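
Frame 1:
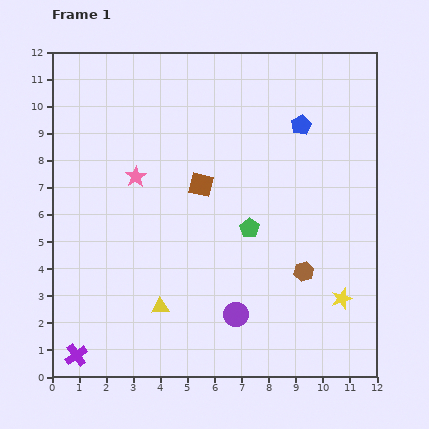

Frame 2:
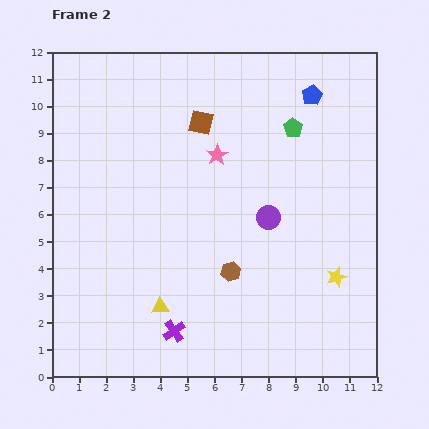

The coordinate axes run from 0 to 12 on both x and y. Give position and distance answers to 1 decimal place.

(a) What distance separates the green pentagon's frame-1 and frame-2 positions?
4.0

The green pentagon moved from (7.3, 5.5) to (8.9, 9.2), a distance of √(1.6² + 3.7²) ≈ 4.0.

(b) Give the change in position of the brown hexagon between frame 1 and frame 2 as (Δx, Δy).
(-2.7, 0.0)

The brown hexagon was at (9.3, 3.9) in frame 1 and (6.6, 3.9) in frame 2.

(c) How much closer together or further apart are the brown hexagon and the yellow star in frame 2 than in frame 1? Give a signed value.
+2.2

Distance in frame 1: 1.7. Distance in frame 2: 3.9.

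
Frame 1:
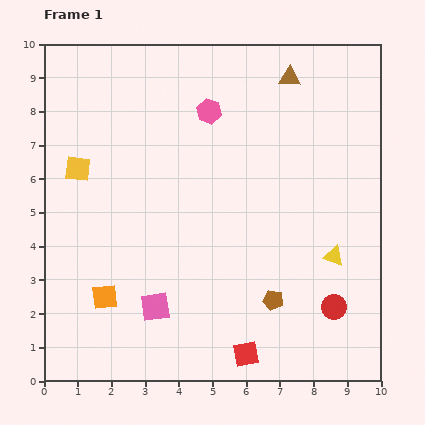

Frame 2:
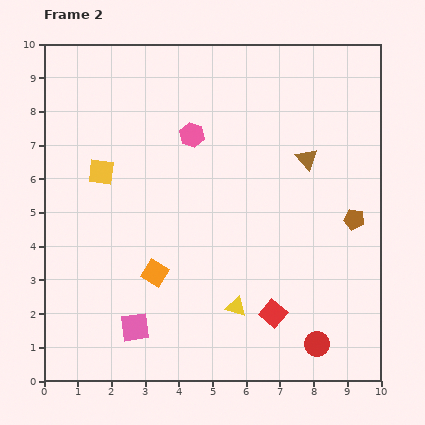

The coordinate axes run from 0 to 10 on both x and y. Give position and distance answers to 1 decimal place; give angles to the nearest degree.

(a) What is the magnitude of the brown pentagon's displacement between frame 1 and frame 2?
3.4

The brown pentagon moved from (6.8, 2.4) to (9.2, 4.8), a distance of √(2.4² + 2.4²) ≈ 3.4.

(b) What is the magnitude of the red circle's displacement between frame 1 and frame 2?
1.2

The red circle moved from (8.6, 2.2) to (8.1, 1.1), a distance of √(0.5² + 1.1²) ≈ 1.2.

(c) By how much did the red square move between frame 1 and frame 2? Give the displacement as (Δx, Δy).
(0.8, 1.2)

The red square was at (6.0, 0.8) in frame 1 and (6.8, 2.0) in frame 2.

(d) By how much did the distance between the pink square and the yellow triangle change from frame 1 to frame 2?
-2.4

Distance in frame 1: 5.5. Distance in frame 2: 3.1.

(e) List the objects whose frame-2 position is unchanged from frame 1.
none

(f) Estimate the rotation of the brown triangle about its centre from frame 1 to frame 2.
46° clockwise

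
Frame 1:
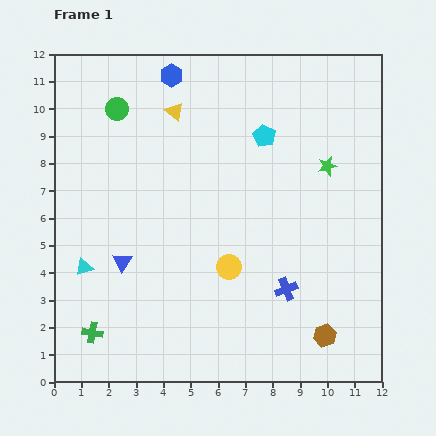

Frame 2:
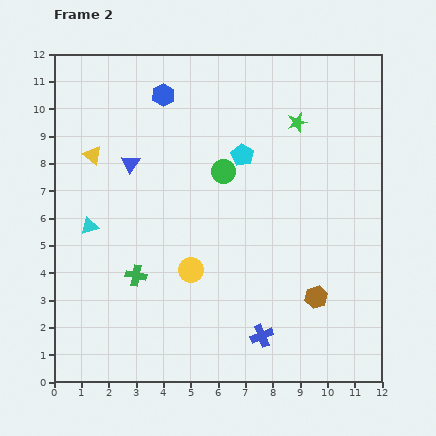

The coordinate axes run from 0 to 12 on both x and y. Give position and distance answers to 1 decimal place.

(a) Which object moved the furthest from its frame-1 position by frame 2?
the green circle

(moved 4.5; next 3.6)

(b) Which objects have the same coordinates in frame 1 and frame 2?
none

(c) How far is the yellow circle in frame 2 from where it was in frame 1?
1.4

The yellow circle moved from (6.4, 4.2) to (5.0, 4.1), a distance of √(1.4² + 0.1²) ≈ 1.4.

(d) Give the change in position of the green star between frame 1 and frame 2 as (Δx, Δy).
(-1.1, 1.6)

The green star was at (10.0, 7.9) in frame 1 and (8.9, 9.5) in frame 2.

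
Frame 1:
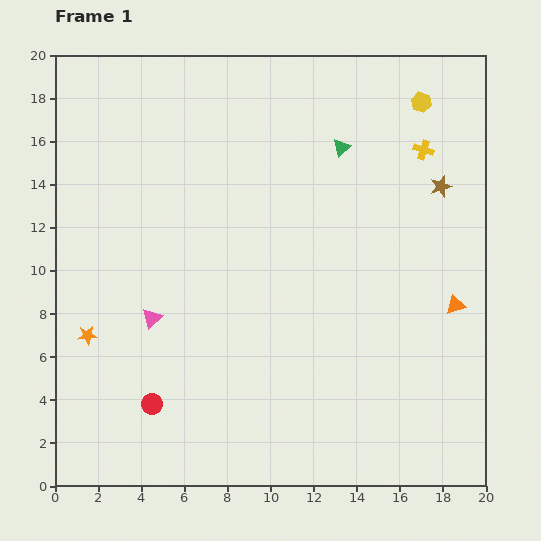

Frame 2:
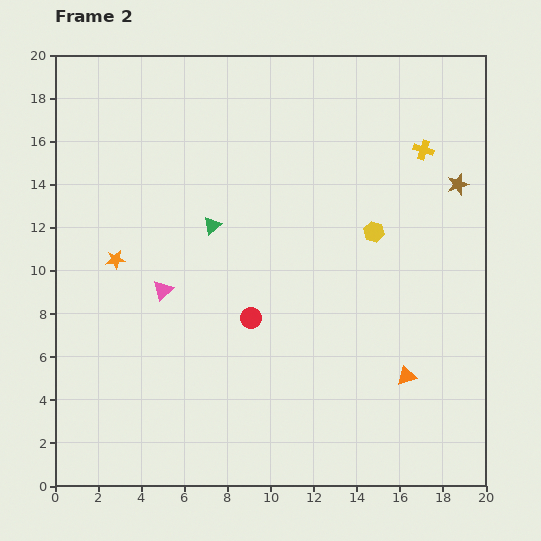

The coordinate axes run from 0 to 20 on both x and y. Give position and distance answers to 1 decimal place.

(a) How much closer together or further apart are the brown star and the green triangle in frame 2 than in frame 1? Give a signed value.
+6.7

Distance in frame 1: 4.9. Distance in frame 2: 11.6.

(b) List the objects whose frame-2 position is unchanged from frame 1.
the yellow cross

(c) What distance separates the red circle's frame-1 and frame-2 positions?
6.1

The red circle moved from (4.5, 3.8) to (9.1, 7.8), a distance of √(4.6² + 4.0²) ≈ 6.1.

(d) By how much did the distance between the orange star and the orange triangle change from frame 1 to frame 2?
-2.7

Distance in frame 1: 17.2. Distance in frame 2: 14.5.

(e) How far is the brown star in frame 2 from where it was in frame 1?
0.8

The brown star moved from (17.9, 13.9) to (18.7, 14.0), a distance of √(0.8² + 0.1²) ≈ 0.8.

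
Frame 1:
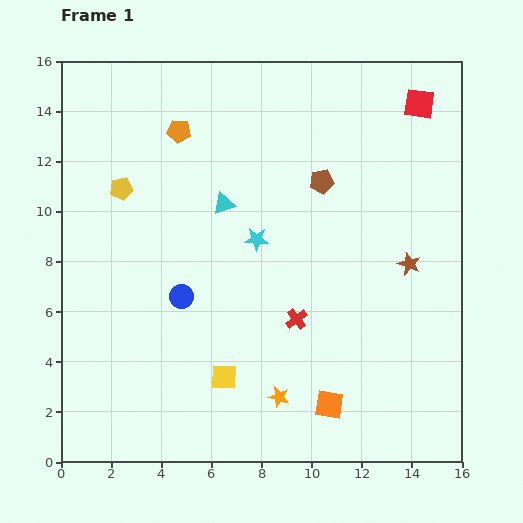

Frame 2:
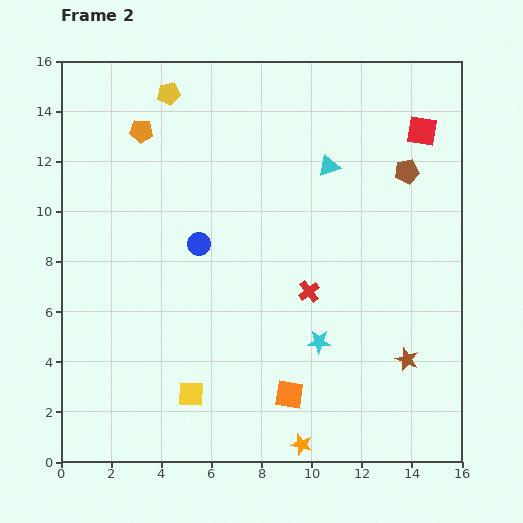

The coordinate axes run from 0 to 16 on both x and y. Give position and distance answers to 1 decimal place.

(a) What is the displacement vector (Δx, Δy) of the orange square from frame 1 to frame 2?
(-1.6, 0.4)

The orange square was at (10.7, 2.3) in frame 1 and (9.1, 2.7) in frame 2.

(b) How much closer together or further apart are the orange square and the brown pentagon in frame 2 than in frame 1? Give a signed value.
+1.2

Distance in frame 1: 8.9. Distance in frame 2: 10.1.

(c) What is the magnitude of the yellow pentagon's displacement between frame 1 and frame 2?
4.2

The yellow pentagon moved from (2.4, 10.9) to (4.3, 14.7), a distance of √(1.9² + 3.8²) ≈ 4.2.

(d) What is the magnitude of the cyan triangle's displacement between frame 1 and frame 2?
4.5

The cyan triangle moved from (6.5, 10.3) to (10.7, 11.8), a distance of √(4.2² + 1.5²) ≈ 4.5.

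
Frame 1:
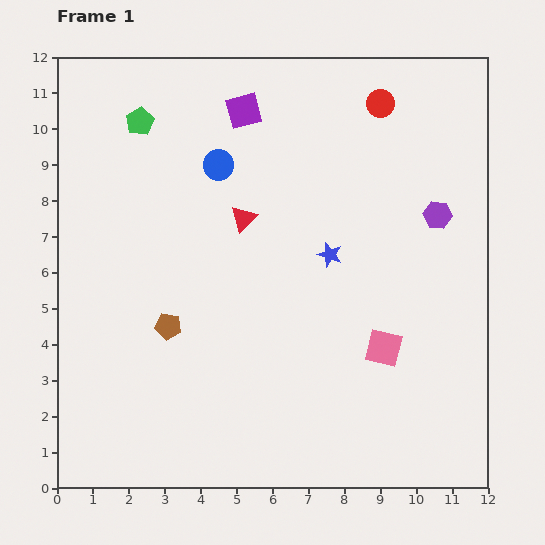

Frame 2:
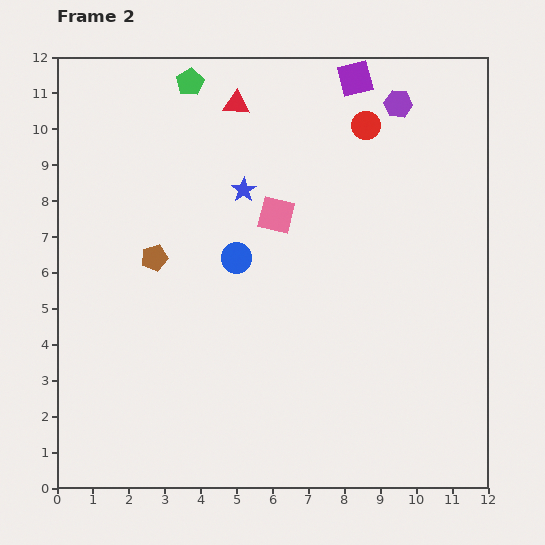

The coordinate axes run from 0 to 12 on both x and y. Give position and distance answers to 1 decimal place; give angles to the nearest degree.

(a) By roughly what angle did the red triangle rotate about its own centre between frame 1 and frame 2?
49° clockwise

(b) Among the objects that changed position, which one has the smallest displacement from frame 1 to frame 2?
the red circle

(moved 0.7)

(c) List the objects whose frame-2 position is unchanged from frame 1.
none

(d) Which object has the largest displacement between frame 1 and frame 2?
the pink square

(moved 4.8; next 3.3)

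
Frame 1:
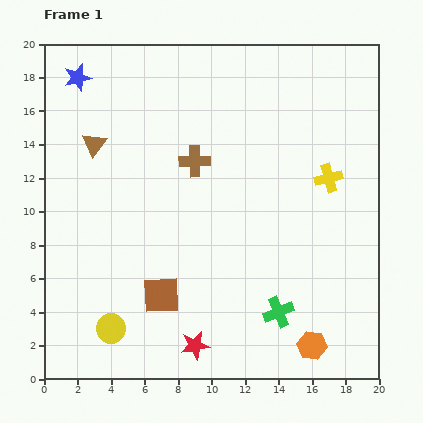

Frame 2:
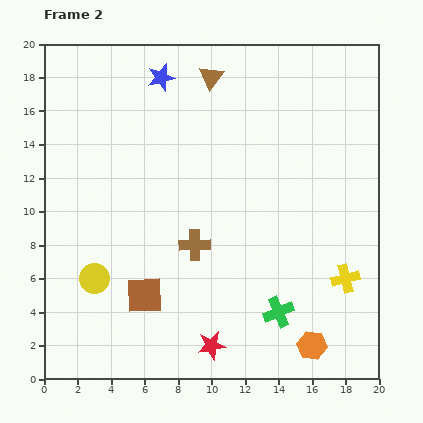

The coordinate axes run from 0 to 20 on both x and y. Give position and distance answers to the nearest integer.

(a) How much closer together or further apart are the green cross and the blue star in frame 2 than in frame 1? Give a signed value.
-2

Distance in frame 1: 18. Distance in frame 2: 16.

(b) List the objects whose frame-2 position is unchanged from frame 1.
the green cross, the orange hexagon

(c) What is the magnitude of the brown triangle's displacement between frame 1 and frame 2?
8

The brown triangle moved from (3, 14) to (10, 18), a distance of √(7² + 4²) ≈ 8.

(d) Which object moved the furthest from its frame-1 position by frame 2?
the brown triangle

(moved 8; next 6)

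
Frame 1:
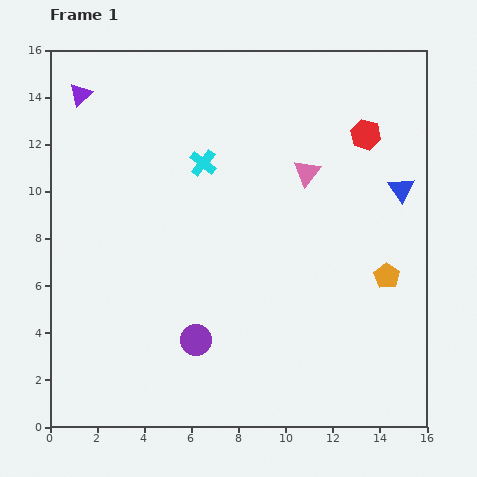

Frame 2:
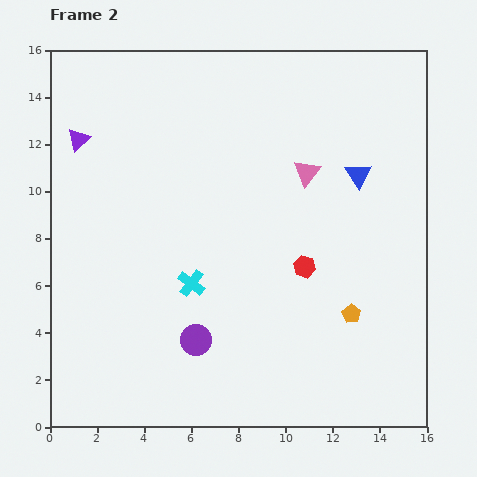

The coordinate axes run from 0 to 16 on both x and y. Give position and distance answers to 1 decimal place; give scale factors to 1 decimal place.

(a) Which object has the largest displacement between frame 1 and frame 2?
the red hexagon

(moved 6.2; next 5.1)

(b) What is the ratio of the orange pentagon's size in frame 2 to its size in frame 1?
0.7×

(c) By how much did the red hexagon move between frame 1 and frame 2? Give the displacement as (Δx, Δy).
(-2.6, -5.6)

The red hexagon was at (13.4, 12.4) in frame 1 and (10.8, 6.8) in frame 2.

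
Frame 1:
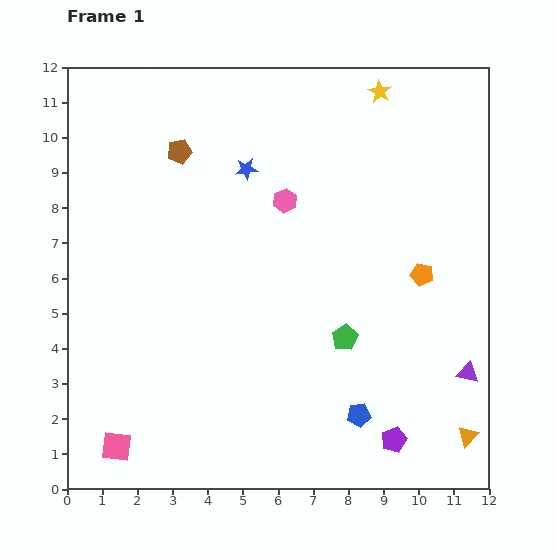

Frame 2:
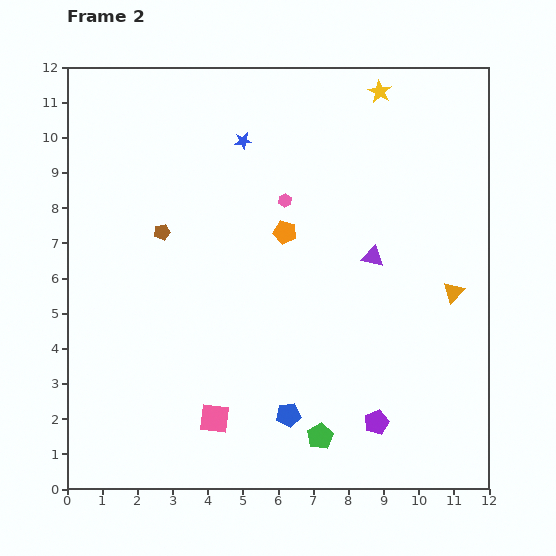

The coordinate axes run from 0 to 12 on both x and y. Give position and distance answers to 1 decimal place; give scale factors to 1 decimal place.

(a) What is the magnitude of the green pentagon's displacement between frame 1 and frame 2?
2.9

The green pentagon moved from (7.9, 4.3) to (7.2, 1.5), a distance of √(0.7² + 2.8²) ≈ 2.9.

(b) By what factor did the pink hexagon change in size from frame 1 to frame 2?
0.6×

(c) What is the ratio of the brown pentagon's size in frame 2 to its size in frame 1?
0.7×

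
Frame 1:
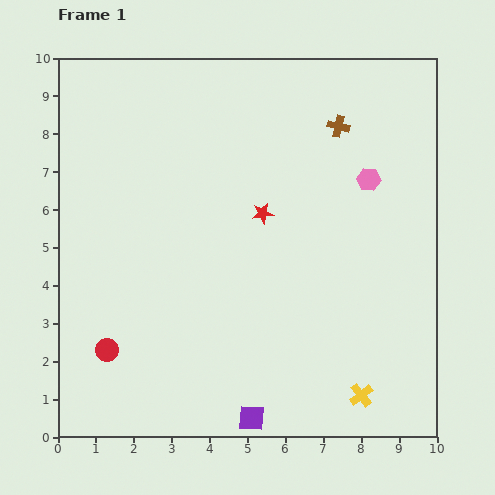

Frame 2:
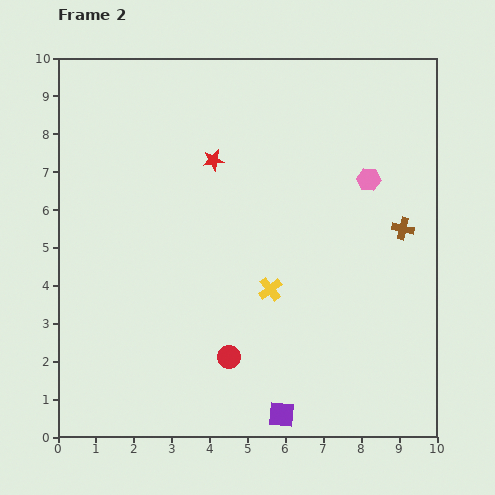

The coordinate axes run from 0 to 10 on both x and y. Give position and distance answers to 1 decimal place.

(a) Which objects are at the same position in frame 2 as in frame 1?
the pink hexagon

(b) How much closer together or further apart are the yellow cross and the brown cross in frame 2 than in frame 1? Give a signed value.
-3.3

Distance in frame 1: 7.1. Distance in frame 2: 3.8.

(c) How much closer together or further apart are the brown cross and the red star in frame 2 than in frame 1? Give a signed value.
+2.3

Distance in frame 1: 3.0. Distance in frame 2: 5.3.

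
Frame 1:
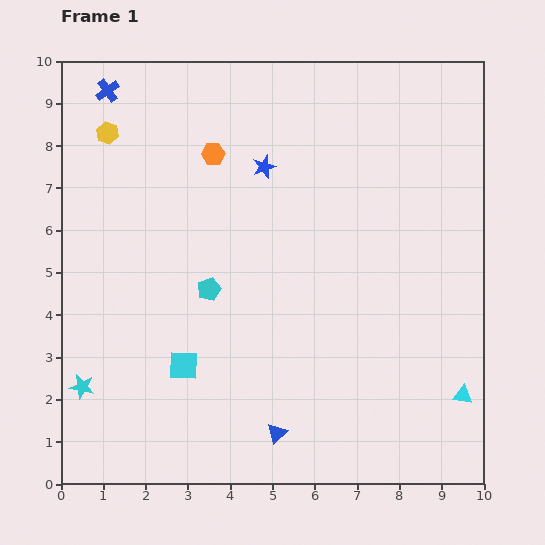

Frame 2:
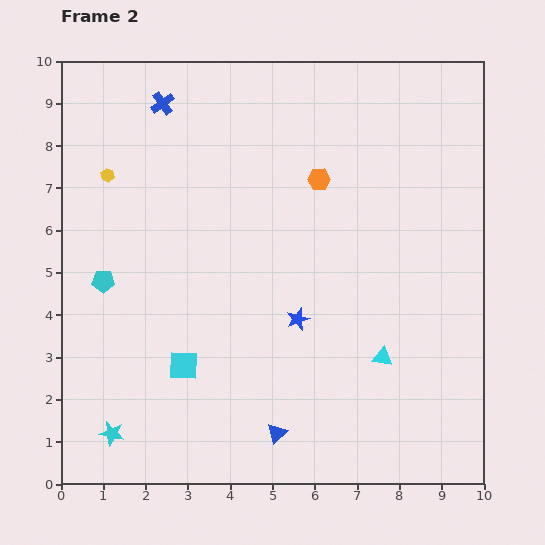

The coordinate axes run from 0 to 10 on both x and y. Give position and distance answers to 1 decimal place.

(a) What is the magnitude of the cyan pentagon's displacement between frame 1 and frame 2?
2.5

The cyan pentagon moved from (3.5, 4.6) to (1.0, 4.8), a distance of √(2.5² + 0.2²) ≈ 2.5.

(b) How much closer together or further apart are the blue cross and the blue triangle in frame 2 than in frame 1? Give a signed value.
-0.7

Distance in frame 1: 9.0. Distance in frame 2: 8.3.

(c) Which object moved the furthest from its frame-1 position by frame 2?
the blue star

(moved 3.7; next 2.6)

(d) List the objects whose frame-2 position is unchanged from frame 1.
the cyan square, the blue triangle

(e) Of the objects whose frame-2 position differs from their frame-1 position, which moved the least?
the yellow hexagon

(moved 1.0)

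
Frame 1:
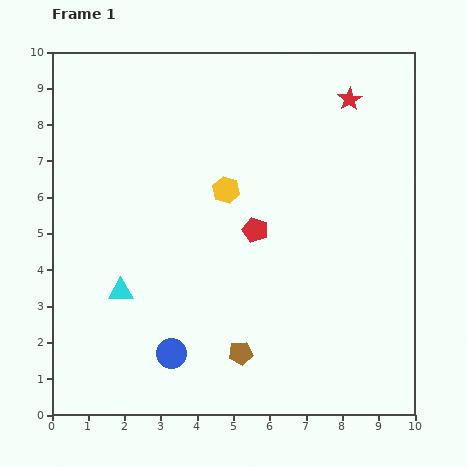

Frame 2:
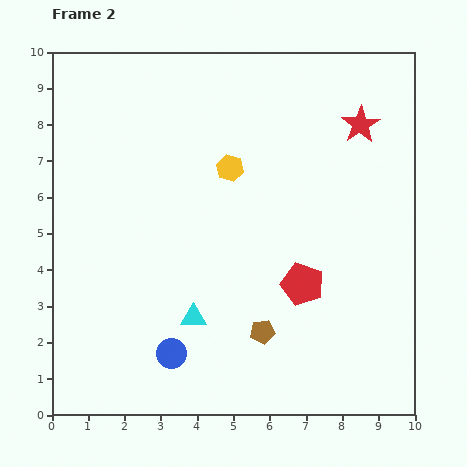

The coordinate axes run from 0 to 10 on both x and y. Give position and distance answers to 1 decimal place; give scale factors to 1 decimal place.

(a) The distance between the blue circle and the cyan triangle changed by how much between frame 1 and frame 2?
-1.0

Distance in frame 1: 2.2. Distance in frame 2: 1.2.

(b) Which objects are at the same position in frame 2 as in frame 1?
the blue circle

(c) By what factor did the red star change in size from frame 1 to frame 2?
1.6×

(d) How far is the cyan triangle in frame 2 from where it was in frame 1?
2.1

The cyan triangle moved from (1.9, 3.4) to (3.9, 2.7), a distance of √(2.0² + 0.7²) ≈ 2.1.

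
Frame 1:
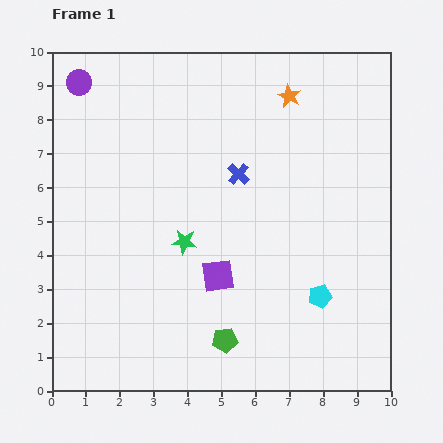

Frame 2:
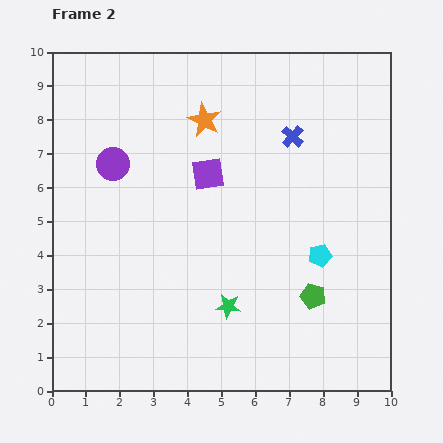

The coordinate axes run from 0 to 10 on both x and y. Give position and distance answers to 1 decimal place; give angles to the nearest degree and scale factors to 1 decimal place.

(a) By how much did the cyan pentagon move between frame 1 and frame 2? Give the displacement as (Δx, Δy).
(0.0, 1.2)

The cyan pentagon was at (7.9, 2.8) in frame 1 and (7.9, 4.0) in frame 2.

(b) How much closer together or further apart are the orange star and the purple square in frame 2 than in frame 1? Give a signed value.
-4.1

Distance in frame 1: 5.7. Distance in frame 2: 1.6.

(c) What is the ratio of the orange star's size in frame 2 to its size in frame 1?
1.5×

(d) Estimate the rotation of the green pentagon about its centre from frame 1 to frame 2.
22° clockwise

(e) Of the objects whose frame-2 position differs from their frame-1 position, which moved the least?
the cyan pentagon

(moved 1.2)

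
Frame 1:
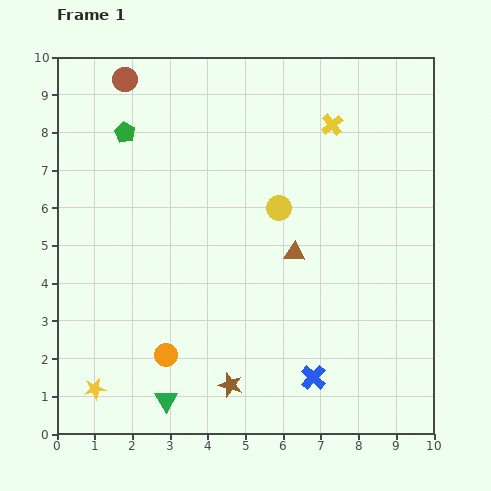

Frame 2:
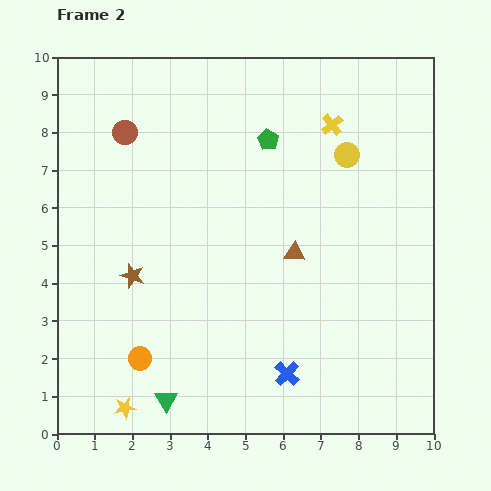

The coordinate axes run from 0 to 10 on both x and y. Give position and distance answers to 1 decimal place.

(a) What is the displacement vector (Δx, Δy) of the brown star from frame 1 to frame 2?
(-2.6, 2.9)

The brown star was at (4.6, 1.3) in frame 1 and (2.0, 4.2) in frame 2.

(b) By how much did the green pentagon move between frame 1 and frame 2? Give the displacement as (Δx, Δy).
(3.8, -0.2)

The green pentagon was at (1.8, 8.0) in frame 1 and (5.6, 7.8) in frame 2.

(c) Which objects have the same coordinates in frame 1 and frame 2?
the brown triangle, the yellow cross, the green triangle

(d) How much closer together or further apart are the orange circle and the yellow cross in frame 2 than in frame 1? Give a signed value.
+0.5

Distance in frame 1: 7.5. Distance in frame 2: 8.0.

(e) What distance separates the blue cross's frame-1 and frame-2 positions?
0.7

The blue cross moved from (6.8, 1.5) to (6.1, 1.6), a distance of √(0.7² + 0.1²) ≈ 0.7.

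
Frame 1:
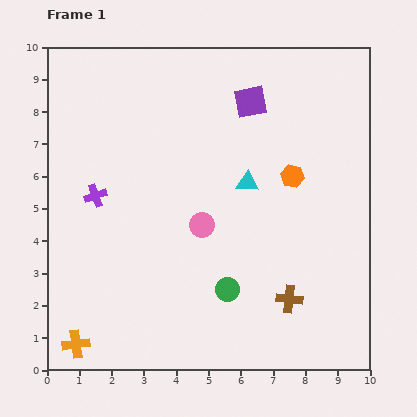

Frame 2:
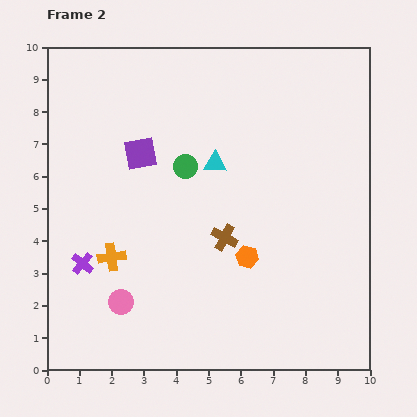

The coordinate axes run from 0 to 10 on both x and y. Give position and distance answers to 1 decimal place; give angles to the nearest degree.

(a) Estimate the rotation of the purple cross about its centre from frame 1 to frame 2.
31° counter-clockwise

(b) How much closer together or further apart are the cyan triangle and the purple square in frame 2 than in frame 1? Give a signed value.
-0.2

Distance in frame 1: 2.5. Distance in frame 2: 2.3.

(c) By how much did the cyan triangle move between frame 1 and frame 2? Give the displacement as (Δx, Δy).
(-1.0, 0.6)

The cyan triangle was at (6.2, 5.8) in frame 1 and (5.2, 6.4) in frame 2.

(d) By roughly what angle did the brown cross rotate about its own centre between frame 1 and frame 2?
22° clockwise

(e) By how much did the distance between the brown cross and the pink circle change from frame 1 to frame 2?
+0.3

Distance in frame 1: 3.5. Distance in frame 2: 3.8.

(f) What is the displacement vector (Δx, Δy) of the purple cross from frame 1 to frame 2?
(-0.4, -2.1)

The purple cross was at (1.5, 5.4) in frame 1 and (1.1, 3.3) in frame 2.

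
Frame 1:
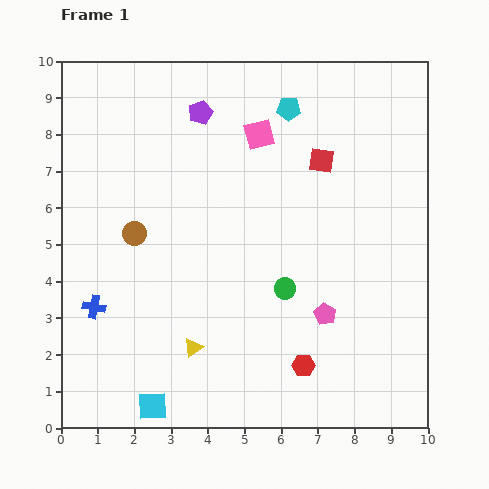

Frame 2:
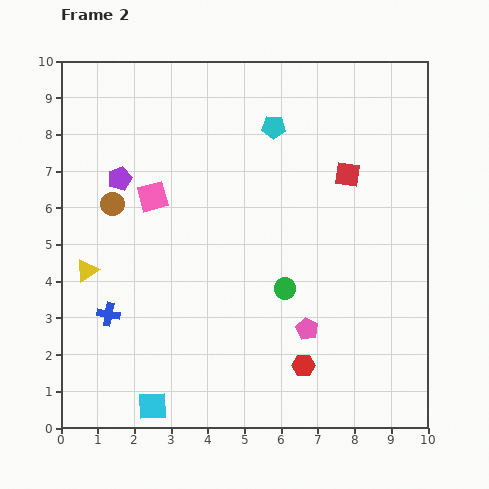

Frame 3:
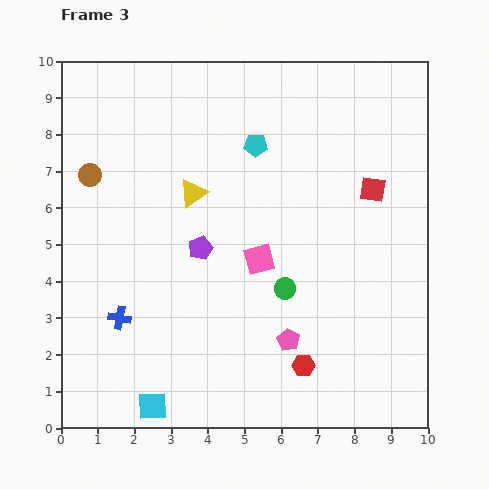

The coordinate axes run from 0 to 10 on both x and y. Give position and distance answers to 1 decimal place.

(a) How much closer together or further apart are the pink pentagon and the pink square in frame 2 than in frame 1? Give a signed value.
+0.3

Distance in frame 1: 5.2. Distance in frame 2: 5.5.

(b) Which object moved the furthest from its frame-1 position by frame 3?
the yellow triangle

(moved 4.2; next 3.7)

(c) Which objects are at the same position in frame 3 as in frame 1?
the green circle, the cyan square, the red hexagon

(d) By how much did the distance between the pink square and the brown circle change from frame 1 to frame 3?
+0.8

Distance in frame 1: 4.3. Distance in frame 3: 5.1.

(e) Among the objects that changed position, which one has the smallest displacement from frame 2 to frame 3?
the blue cross

(moved 0.3)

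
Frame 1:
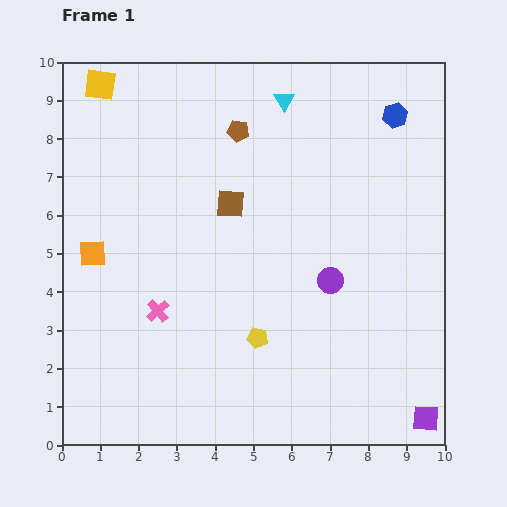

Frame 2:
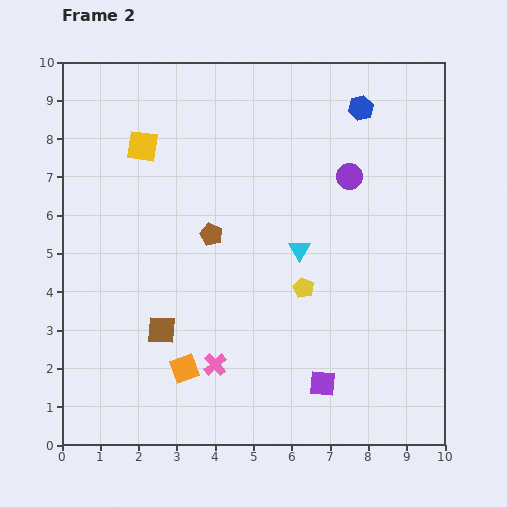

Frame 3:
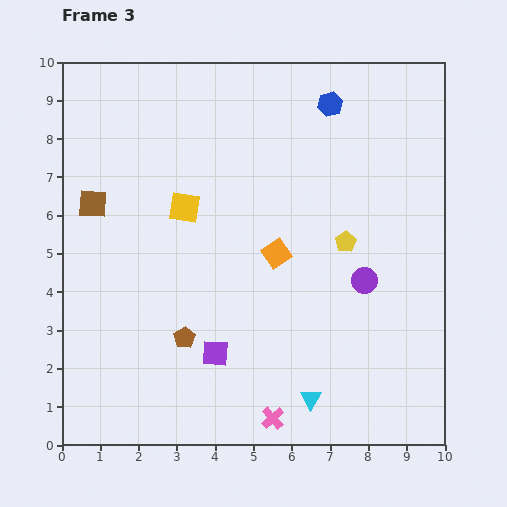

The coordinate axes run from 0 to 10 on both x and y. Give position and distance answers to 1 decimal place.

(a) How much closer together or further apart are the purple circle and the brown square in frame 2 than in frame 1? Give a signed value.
+3.0

Distance in frame 1: 3.3. Distance in frame 2: 6.3.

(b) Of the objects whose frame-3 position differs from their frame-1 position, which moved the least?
the purple circle

(moved 0.9)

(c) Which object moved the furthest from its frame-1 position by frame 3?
the cyan triangle

(moved 7.8; next 5.8)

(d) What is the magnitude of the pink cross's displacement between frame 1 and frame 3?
4.1

The pink cross moved from (2.5, 3.5) to (5.5, 0.7), a distance of √(3.0² + 2.8²) ≈ 4.1.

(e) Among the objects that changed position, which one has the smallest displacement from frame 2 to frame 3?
the blue hexagon

(moved 0.8)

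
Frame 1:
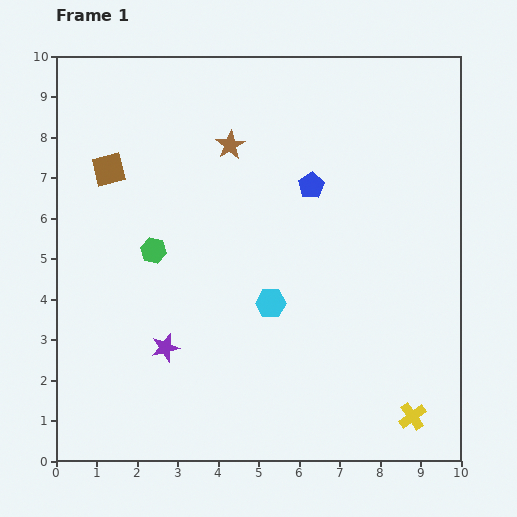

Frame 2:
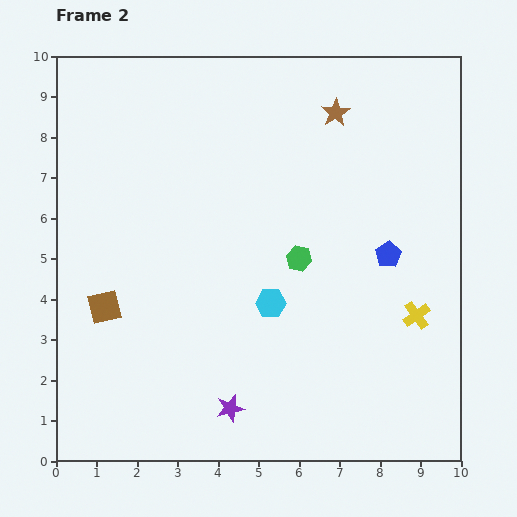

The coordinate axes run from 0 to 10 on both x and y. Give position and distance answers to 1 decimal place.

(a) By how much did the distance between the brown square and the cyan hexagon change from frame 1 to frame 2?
-1.1

Distance in frame 1: 5.2. Distance in frame 2: 4.1.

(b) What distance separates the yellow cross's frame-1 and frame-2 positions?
2.5

The yellow cross moved from (8.8, 1.1) to (8.9, 3.6), a distance of √(0.1² + 2.5²) ≈ 2.5.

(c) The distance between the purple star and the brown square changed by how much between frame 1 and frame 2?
-0.6

Distance in frame 1: 4.6. Distance in frame 2: 4.0.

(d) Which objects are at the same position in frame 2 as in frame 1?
the cyan hexagon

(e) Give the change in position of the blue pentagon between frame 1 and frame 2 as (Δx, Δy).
(1.9, -1.7)

The blue pentagon was at (6.3, 6.8) in frame 1 and (8.2, 5.1) in frame 2.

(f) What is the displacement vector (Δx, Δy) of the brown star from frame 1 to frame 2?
(2.6, 0.8)

The brown star was at (4.3, 7.8) in frame 1 and (6.9, 8.6) in frame 2.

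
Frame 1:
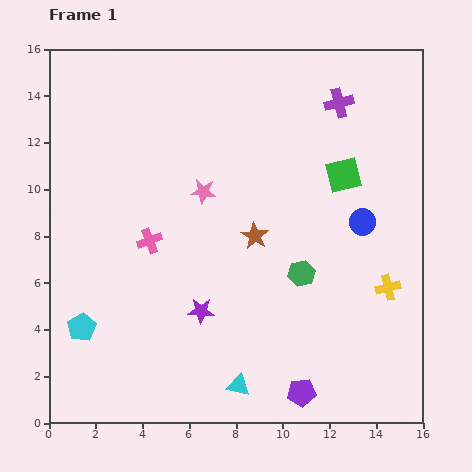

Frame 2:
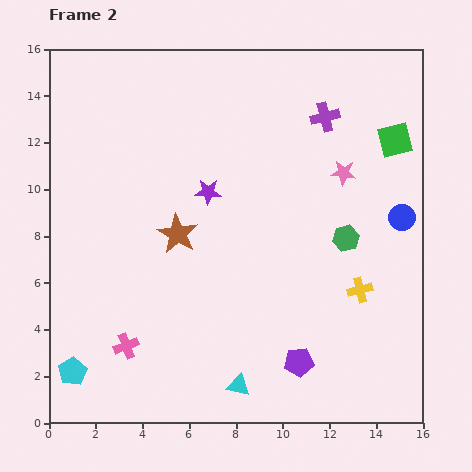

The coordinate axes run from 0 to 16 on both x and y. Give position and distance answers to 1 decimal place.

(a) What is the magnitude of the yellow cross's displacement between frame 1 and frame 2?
1.2

The yellow cross moved from (14.5, 5.8) to (13.3, 5.7), a distance of √(1.2² + 0.1²) ≈ 1.2.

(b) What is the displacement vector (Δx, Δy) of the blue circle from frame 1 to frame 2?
(1.7, 0.2)

The blue circle was at (13.4, 8.6) in frame 1 and (15.1, 8.8) in frame 2.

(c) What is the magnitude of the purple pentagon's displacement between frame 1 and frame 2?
1.3

The purple pentagon moved from (10.8, 1.3) to (10.7, 2.6), a distance of √(0.1² + 1.3²) ≈ 1.3.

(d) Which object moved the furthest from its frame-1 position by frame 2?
the pink star

(moved 6.1; next 5.1)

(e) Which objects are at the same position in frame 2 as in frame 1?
the cyan triangle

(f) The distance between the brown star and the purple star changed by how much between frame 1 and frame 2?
-1.7

Distance in frame 1: 3.9. Distance in frame 2: 2.2.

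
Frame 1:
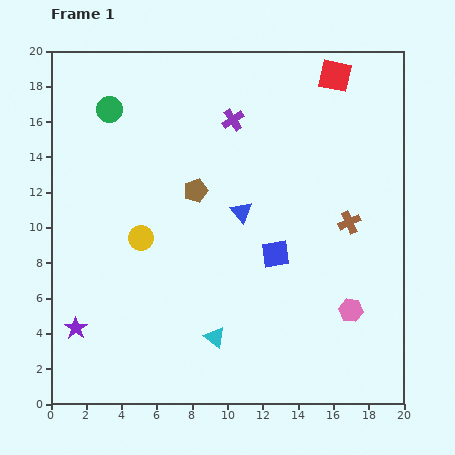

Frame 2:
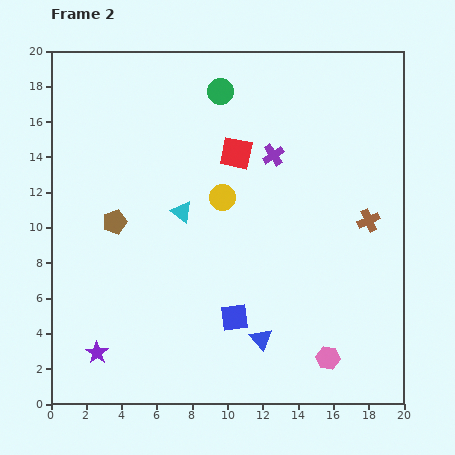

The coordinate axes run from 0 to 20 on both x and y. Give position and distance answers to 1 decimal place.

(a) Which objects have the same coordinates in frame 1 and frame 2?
none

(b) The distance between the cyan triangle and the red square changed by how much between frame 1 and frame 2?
-11.8

Distance in frame 1: 16.3. Distance in frame 2: 4.5.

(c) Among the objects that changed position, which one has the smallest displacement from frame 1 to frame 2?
the brown cross

(moved 1.1)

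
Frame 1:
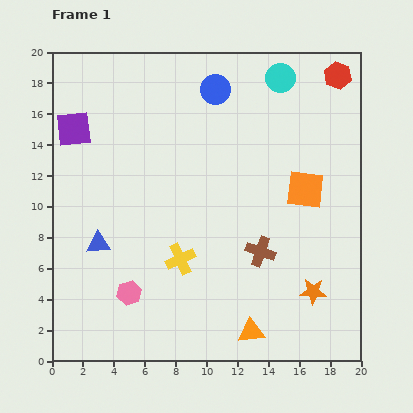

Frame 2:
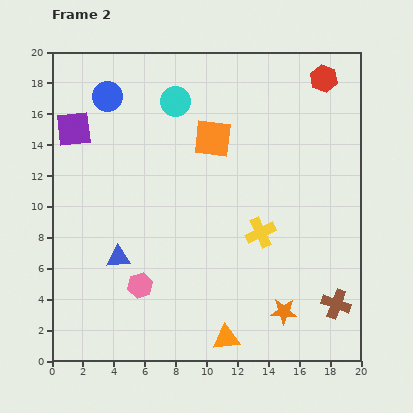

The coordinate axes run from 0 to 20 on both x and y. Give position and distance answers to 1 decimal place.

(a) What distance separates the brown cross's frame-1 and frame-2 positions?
6.0

The brown cross moved from (13.5, 7.1) to (18.4, 3.7), a distance of √(4.9² + 3.4²) ≈ 6.0.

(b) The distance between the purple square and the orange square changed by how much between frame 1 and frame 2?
-6.5

Distance in frame 1: 15.5. Distance in frame 2: 9.0.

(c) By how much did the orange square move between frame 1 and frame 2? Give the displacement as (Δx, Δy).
(-6.0, 3.3)

The orange square was at (16.4, 11.1) in frame 1 and (10.4, 14.4) in frame 2.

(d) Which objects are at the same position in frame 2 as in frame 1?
the purple square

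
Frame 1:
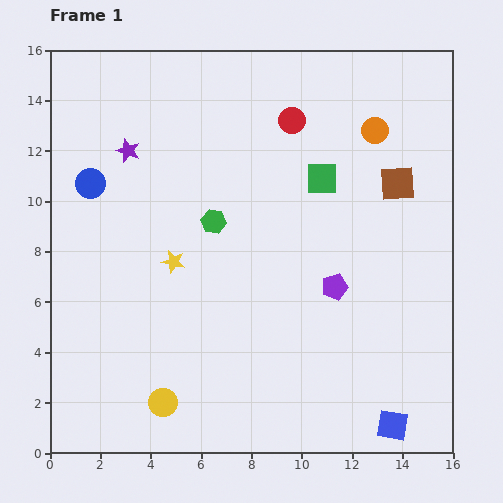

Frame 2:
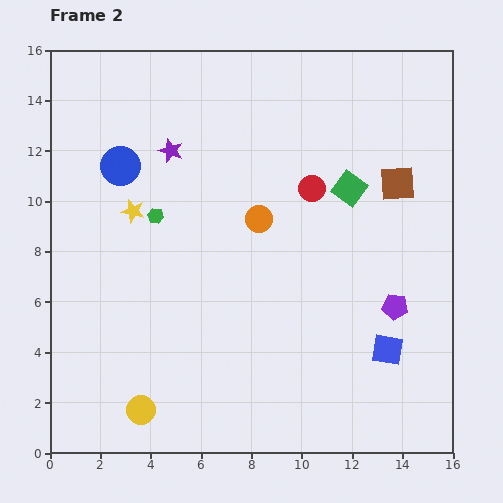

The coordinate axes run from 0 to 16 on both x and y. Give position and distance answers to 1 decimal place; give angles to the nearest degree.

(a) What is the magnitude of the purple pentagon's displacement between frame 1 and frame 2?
2.5

The purple pentagon moved from (11.3, 6.6) to (13.7, 5.8), a distance of √(2.4² + 0.8²) ≈ 2.5.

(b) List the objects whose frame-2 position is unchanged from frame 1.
the brown square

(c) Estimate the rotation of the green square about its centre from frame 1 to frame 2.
35° clockwise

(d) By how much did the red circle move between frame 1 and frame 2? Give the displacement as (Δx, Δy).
(0.8, -2.7)

The red circle was at (9.6, 13.2) in frame 1 and (10.4, 10.5) in frame 2.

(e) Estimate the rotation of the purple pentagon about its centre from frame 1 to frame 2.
24° clockwise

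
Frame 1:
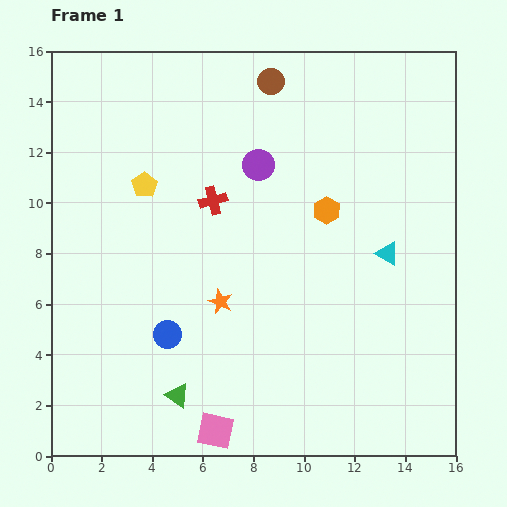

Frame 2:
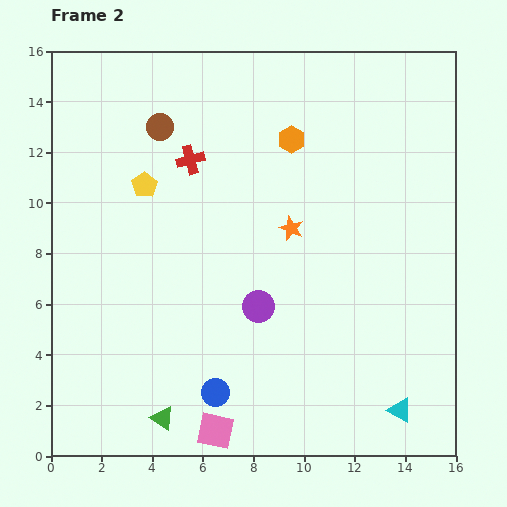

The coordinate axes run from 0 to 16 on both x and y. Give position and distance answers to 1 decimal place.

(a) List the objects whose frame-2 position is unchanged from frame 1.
the pink square, the yellow pentagon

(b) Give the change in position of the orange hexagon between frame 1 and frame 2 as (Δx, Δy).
(-1.4, 2.8)

The orange hexagon was at (10.9, 9.7) in frame 1 and (9.5, 12.5) in frame 2.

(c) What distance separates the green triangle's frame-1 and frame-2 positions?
1.1

The green triangle moved from (5.0, 2.4) to (4.4, 1.5), a distance of √(0.6² + 0.9²) ≈ 1.1.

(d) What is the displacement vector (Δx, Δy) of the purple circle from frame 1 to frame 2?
(0.0, -5.6)

The purple circle was at (8.2, 11.5) in frame 1 and (8.2, 5.9) in frame 2.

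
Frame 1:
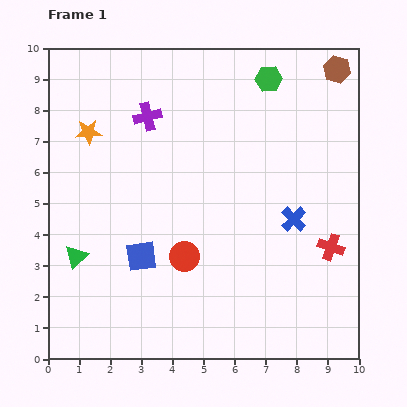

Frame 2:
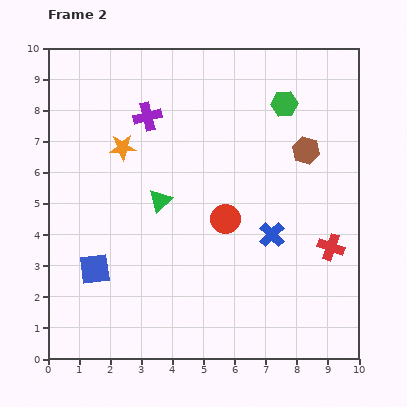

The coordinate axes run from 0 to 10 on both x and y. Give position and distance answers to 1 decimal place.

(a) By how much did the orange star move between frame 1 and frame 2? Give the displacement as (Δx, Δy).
(1.1, -0.5)

The orange star was at (1.3, 7.3) in frame 1 and (2.4, 6.8) in frame 2.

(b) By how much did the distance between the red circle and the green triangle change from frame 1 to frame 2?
-1.3

Distance in frame 1: 3.5. Distance in frame 2: 2.2.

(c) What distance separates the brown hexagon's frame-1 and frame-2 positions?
2.8

The brown hexagon moved from (9.3, 9.3) to (8.3, 6.7), a distance of √(1.0² + 2.6²) ≈ 2.8.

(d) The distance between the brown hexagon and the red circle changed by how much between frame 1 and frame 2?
-4.3

Distance in frame 1: 7.7. Distance in frame 2: 3.4.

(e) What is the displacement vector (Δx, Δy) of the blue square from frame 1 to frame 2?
(-1.5, -0.4)

The blue square was at (3.0, 3.3) in frame 1 and (1.5, 2.9) in frame 2.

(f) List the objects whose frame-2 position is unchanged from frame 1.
the purple cross, the red cross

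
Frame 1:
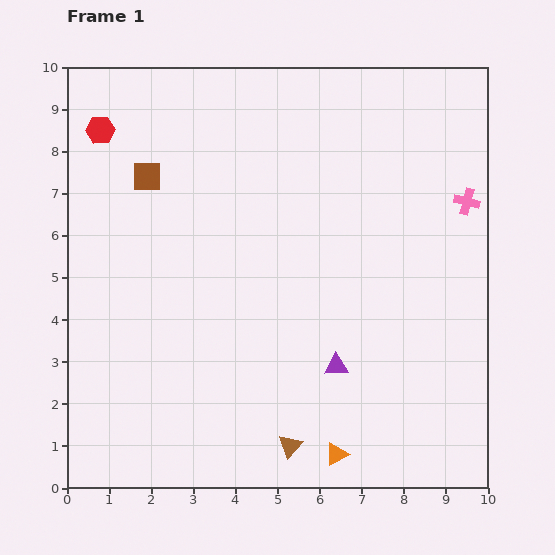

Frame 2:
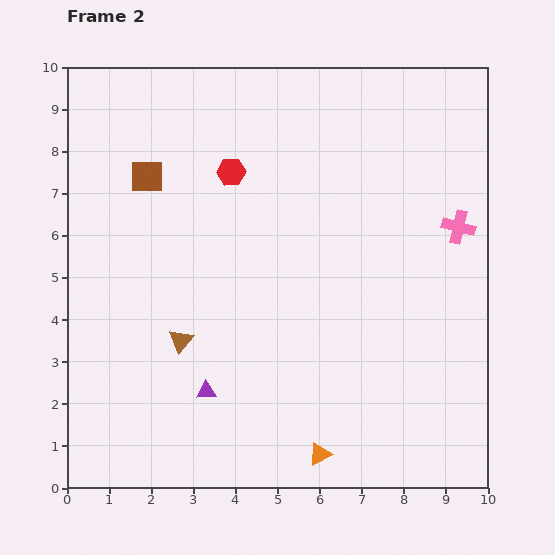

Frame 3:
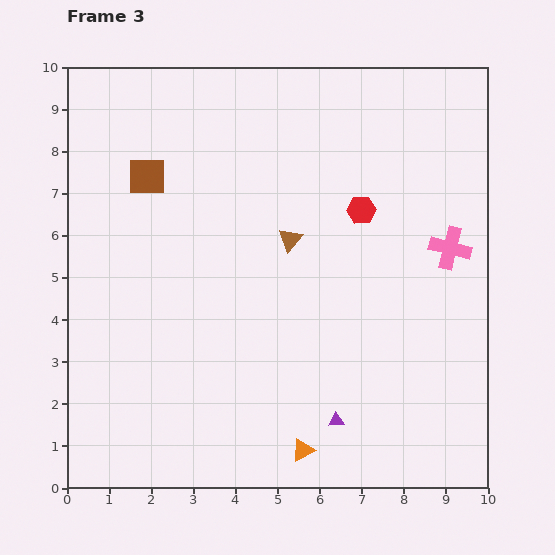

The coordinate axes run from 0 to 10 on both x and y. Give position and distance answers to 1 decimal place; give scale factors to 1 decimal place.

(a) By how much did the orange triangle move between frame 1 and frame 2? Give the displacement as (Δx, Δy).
(-0.4, 0.0)

The orange triangle was at (6.4, 0.8) in frame 1 and (6.0, 0.8) in frame 2.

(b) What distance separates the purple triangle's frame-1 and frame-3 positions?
1.3

The purple triangle moved from (6.4, 2.9) to (6.4, 1.6), a distance of √(0.0² + 1.3²) ≈ 1.3.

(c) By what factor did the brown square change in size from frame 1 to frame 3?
1.3×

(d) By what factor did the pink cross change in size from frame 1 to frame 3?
1.6×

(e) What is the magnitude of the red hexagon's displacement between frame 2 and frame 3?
3.2

The red hexagon moved from (3.9, 7.5) to (7.0, 6.6), a distance of √(3.1² + 0.9²) ≈ 3.2.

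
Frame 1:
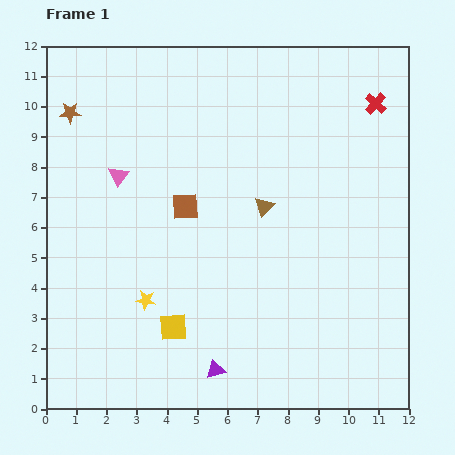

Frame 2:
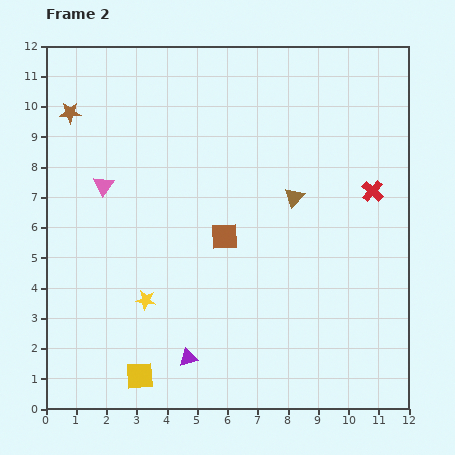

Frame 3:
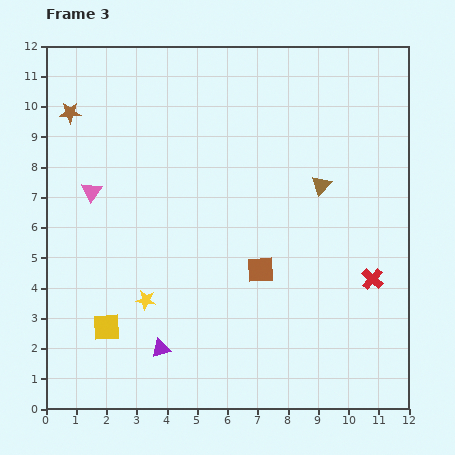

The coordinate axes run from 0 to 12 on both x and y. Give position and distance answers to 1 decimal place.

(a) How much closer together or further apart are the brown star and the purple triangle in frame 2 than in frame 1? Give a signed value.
-0.8

Distance in frame 1: 9.8. Distance in frame 2: 9.0.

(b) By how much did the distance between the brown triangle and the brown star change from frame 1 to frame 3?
+1.5

Distance in frame 1: 7.1. Distance in frame 3: 8.6.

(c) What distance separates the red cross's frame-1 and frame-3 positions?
5.8

The red cross moved from (10.9, 10.1) to (10.8, 4.3), a distance of √(0.1² + 5.8²) ≈ 5.8.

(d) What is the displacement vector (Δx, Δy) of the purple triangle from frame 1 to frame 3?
(-1.8, 0.7)

The purple triangle was at (5.6, 1.3) in frame 1 and (3.8, 2.0) in frame 3.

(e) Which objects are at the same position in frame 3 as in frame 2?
the yellow star, the brown star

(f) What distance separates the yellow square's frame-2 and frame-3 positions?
1.9

The yellow square moved from (3.1, 1.1) to (2.0, 2.7), a distance of √(1.1² + 1.6²) ≈ 1.9.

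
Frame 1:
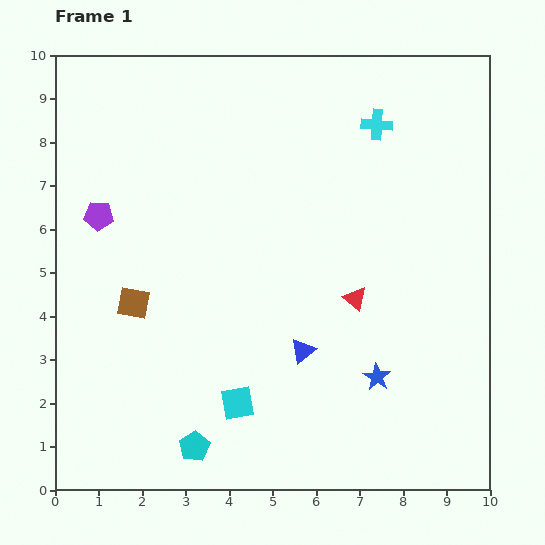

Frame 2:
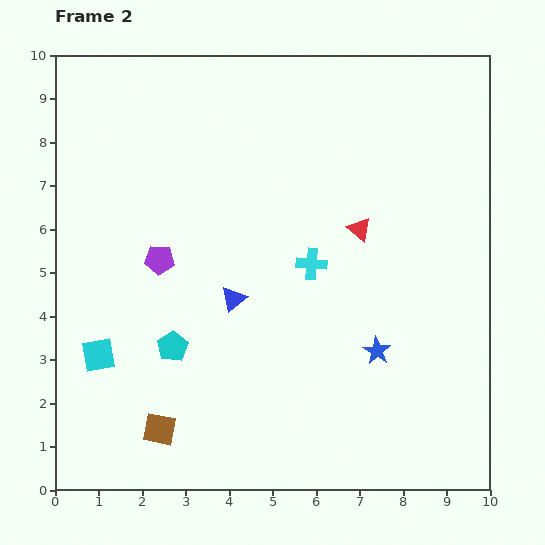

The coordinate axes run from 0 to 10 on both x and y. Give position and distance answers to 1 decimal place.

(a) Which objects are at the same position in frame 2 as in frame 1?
none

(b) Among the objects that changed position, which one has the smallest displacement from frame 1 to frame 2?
the blue star

(moved 0.6)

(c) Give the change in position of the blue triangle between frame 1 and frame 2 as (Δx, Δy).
(-1.6, 1.2)

The blue triangle was at (5.7, 3.2) in frame 1 and (4.1, 4.4) in frame 2.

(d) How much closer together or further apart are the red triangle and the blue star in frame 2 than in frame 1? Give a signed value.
+0.9

Distance in frame 1: 1.9. Distance in frame 2: 2.8.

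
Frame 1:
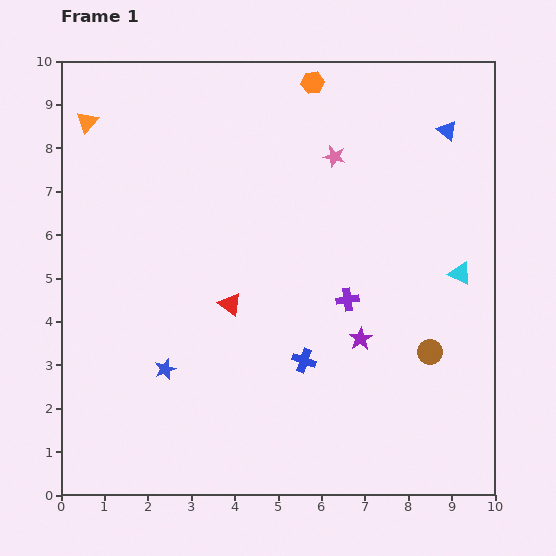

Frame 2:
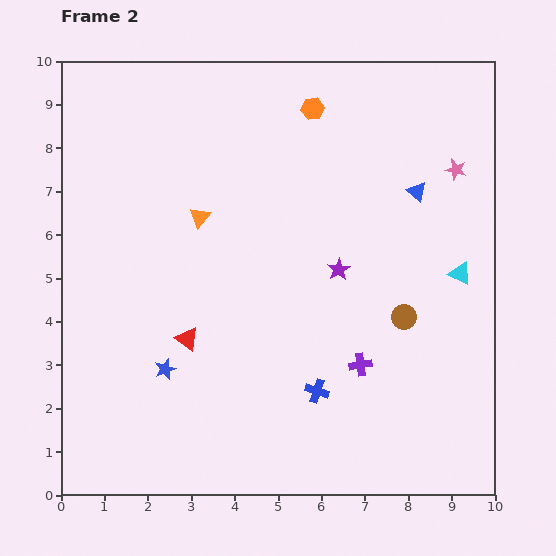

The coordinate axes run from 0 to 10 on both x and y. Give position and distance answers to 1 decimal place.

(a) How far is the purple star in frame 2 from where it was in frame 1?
1.7

The purple star moved from (6.9, 3.6) to (6.4, 5.2), a distance of √(0.5² + 1.6²) ≈ 1.7.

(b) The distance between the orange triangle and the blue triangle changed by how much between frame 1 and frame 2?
-3.3

Distance in frame 1: 8.3. Distance in frame 2: 5.0.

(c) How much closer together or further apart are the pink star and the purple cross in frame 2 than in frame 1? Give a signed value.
+1.7

Distance in frame 1: 3.3. Distance in frame 2: 5.0.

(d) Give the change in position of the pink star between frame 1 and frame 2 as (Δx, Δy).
(2.8, -0.3)

The pink star was at (6.3, 7.8) in frame 1 and (9.1, 7.5) in frame 2.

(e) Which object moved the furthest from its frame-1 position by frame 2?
the orange triangle

(moved 3.4; next 2.8)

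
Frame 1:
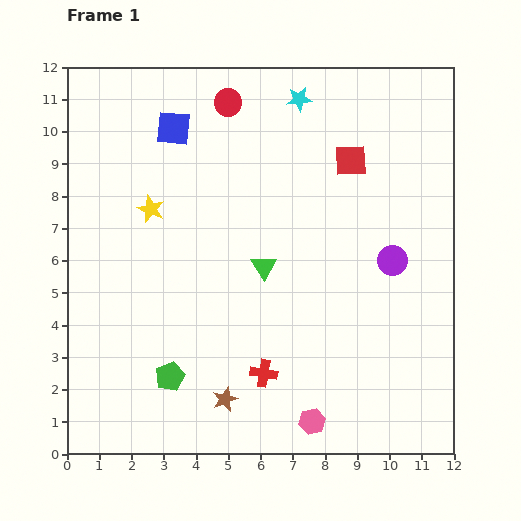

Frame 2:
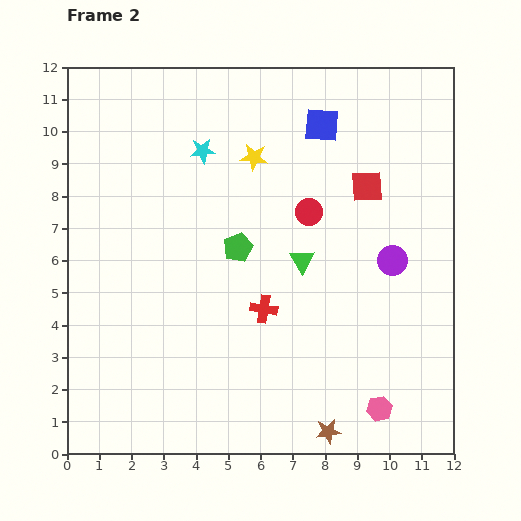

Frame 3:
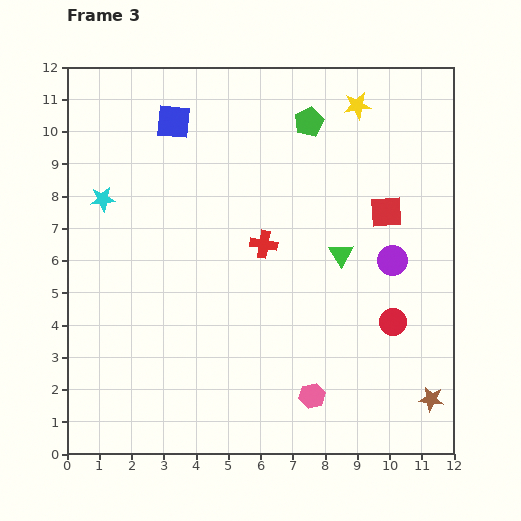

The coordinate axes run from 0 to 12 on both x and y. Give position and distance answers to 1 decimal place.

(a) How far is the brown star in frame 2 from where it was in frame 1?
3.4

The brown star moved from (4.9, 1.7) to (8.1, 0.7), a distance of √(3.2² + 1.0²) ≈ 3.4.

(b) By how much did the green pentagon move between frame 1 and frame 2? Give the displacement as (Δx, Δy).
(2.1, 4.0)

The green pentagon was at (3.2, 2.4) in frame 1 and (5.3, 6.4) in frame 2.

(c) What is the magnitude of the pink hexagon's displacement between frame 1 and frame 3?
0.8

The pink hexagon moved from (7.6, 1.0) to (7.6, 1.8), a distance of √(0.0² + 0.8²) ≈ 0.8.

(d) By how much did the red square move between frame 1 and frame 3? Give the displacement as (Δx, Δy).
(1.1, -1.6)

The red square was at (8.8, 9.1) in frame 1 and (9.9, 7.5) in frame 3.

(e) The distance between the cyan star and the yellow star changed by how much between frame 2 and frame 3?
+6.8

Distance in frame 2: 1.6. Distance in frame 3: 8.4.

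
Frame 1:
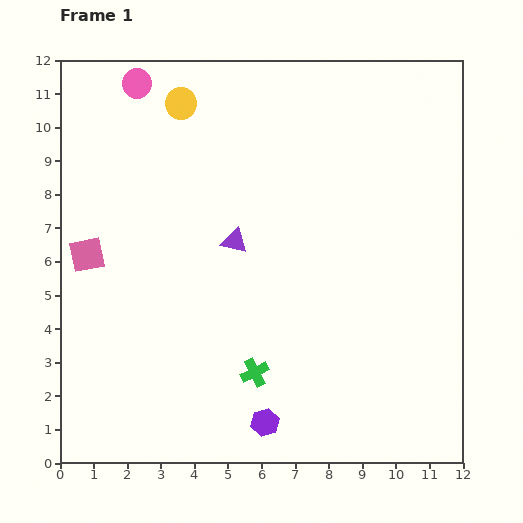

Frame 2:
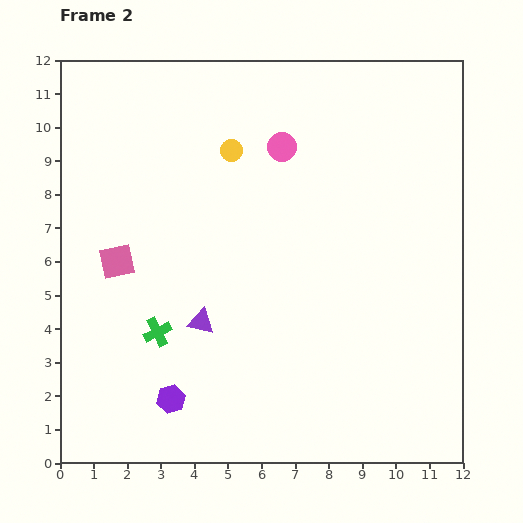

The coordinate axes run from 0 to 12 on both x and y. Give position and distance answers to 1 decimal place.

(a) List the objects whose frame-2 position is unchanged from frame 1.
none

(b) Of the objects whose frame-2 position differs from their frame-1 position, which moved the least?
the pink square

(moved 0.9)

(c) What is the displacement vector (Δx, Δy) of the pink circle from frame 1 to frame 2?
(4.3, -1.9)

The pink circle was at (2.3, 11.3) in frame 1 and (6.6, 9.4) in frame 2.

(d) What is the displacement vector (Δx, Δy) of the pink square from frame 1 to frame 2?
(0.9, -0.2)

The pink square was at (0.8, 6.2) in frame 1 and (1.7, 6.0) in frame 2.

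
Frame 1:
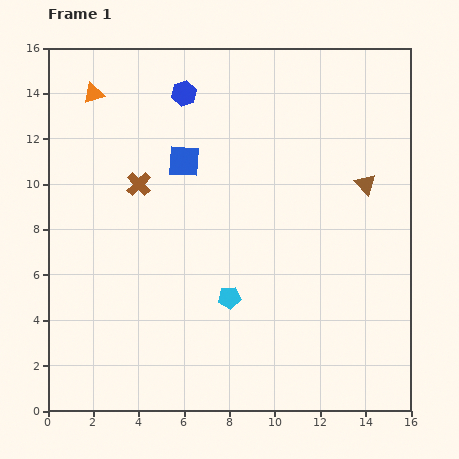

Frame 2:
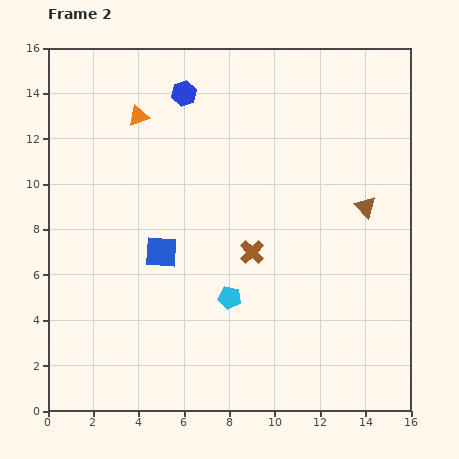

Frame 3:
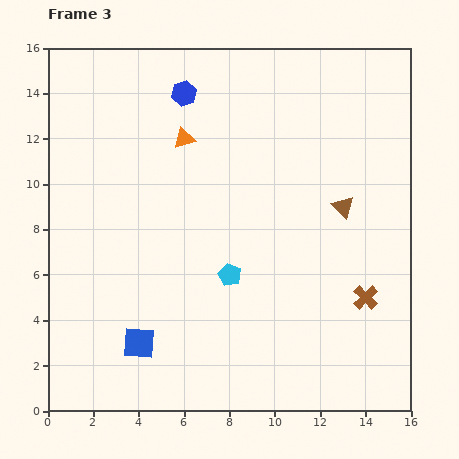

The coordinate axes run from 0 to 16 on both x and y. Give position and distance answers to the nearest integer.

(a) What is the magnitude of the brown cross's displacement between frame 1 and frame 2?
6

The brown cross moved from (4, 10) to (9, 7), a distance of √(5² + 3²) ≈ 6.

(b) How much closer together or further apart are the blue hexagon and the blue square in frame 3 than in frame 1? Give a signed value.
+8

Distance in frame 1: 3. Distance in frame 3: 11.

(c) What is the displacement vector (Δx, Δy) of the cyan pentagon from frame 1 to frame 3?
(0, 1)

The cyan pentagon was at (8, 5) in frame 1 and (8, 6) in frame 3.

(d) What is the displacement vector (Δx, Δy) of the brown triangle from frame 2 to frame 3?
(-1, 0)

The brown triangle was at (14, 9) in frame 2 and (13, 9) in frame 3.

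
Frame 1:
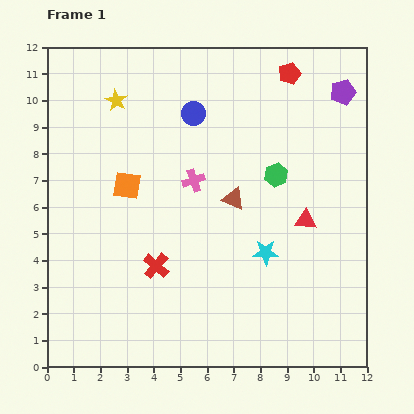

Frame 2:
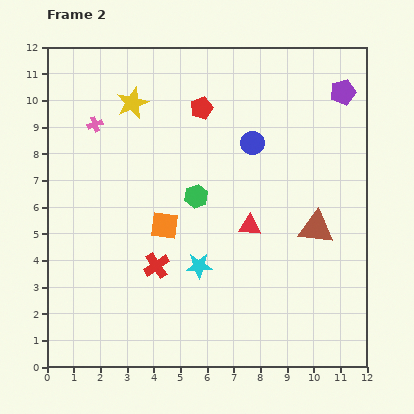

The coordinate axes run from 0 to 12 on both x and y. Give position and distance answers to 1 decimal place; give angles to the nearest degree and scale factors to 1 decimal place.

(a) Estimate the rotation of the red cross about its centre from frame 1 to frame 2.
15° clockwise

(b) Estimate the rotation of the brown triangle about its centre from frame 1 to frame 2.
17° counter-clockwise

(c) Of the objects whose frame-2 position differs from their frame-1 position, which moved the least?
the yellow star

(moved 0.6)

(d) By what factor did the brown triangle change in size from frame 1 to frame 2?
1.5×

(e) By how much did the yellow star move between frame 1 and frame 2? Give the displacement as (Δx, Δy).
(0.6, -0.1)

The yellow star was at (2.6, 10.0) in frame 1 and (3.2, 9.9) in frame 2.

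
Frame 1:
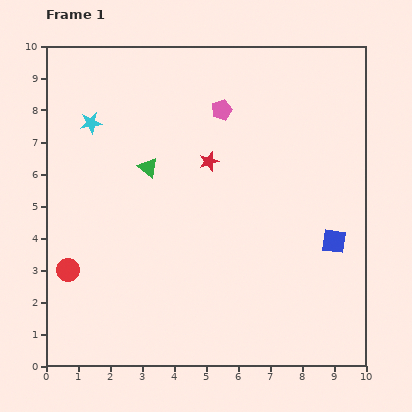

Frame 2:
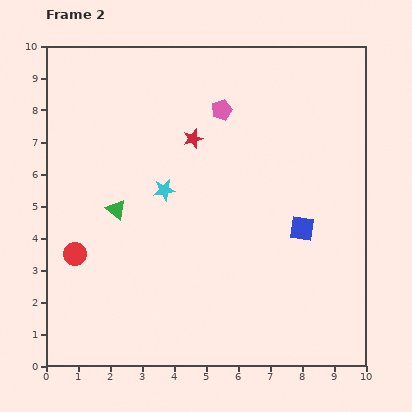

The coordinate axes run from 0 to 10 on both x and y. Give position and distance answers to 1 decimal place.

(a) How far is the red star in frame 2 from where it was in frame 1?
0.9

The red star moved from (5.1, 6.4) to (4.6, 7.1), a distance of √(0.5² + 0.7²) ≈ 0.9.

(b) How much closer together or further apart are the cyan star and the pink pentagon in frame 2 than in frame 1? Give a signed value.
-1.0

Distance in frame 1: 4.1. Distance in frame 2: 3.1.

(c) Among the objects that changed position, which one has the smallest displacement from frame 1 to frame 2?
the red circle

(moved 0.5)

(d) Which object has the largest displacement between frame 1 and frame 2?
the cyan star

(moved 3.1; next 1.6)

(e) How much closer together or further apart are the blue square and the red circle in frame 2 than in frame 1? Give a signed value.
-1.2

Distance in frame 1: 8.3. Distance in frame 2: 7.1.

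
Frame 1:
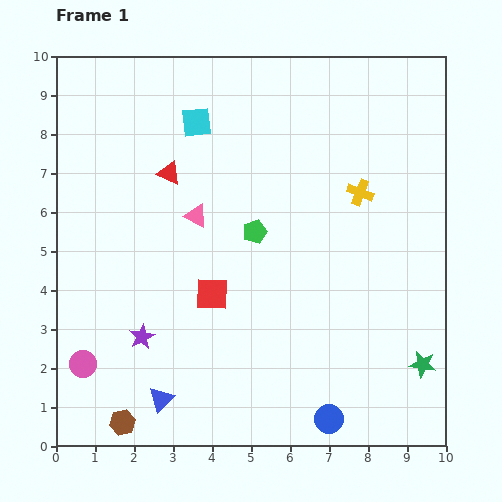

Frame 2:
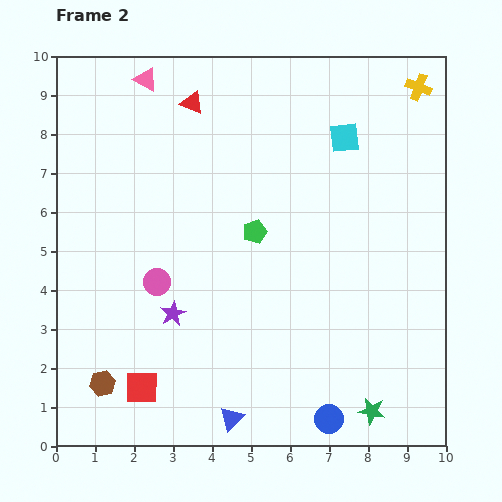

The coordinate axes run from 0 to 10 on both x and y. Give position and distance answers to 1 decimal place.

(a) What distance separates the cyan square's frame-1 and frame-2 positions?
3.8

The cyan square moved from (3.6, 8.3) to (7.4, 7.9), a distance of √(3.8² + 0.4²) ≈ 3.8.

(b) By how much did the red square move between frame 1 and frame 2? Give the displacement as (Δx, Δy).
(-1.8, -2.4)

The red square was at (4.0, 3.9) in frame 1 and (2.2, 1.5) in frame 2.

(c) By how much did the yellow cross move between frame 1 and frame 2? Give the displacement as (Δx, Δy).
(1.5, 2.7)

The yellow cross was at (7.8, 6.5) in frame 1 and (9.3, 9.2) in frame 2.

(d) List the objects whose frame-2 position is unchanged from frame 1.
the green pentagon, the blue circle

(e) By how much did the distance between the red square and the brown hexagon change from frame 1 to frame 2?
-3.0

Distance in frame 1: 4.0. Distance in frame 2: 1.0.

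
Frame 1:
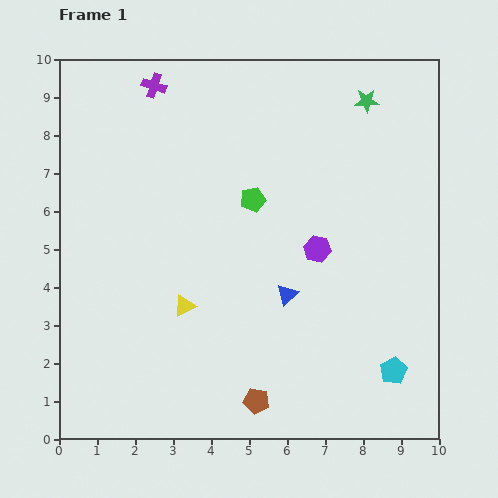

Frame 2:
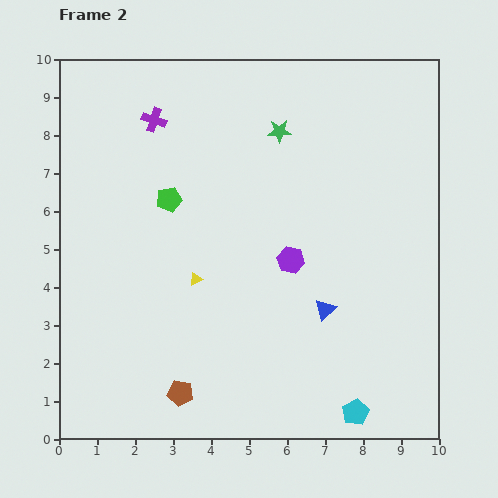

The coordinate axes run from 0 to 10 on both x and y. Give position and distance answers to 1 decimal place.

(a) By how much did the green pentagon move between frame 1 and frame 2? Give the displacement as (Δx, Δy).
(-2.2, 0.0)

The green pentagon was at (5.1, 6.3) in frame 1 and (2.9, 6.3) in frame 2.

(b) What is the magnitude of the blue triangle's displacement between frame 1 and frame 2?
1.1

The blue triangle moved from (6.0, 3.8) to (7.0, 3.4), a distance of √(1.0² + 0.4²) ≈ 1.1.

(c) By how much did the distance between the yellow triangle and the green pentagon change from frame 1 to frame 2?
-1.1

Distance in frame 1: 3.3. Distance in frame 2: 2.2.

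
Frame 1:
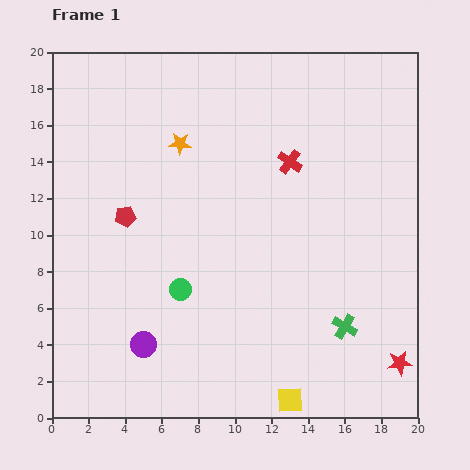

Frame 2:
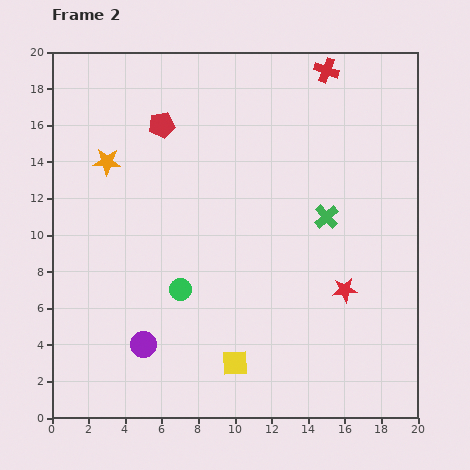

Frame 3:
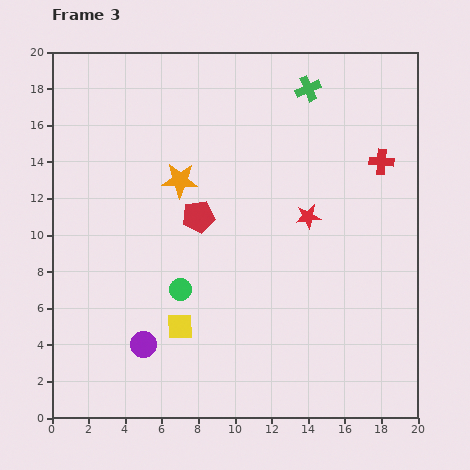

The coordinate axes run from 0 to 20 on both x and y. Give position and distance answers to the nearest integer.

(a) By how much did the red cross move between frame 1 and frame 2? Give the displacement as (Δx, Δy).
(2, 5)

The red cross was at (13, 14) in frame 1 and (15, 19) in frame 2.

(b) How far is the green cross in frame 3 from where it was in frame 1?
13

The green cross moved from (16, 5) to (14, 18), a distance of √(2² + 13²) ≈ 13.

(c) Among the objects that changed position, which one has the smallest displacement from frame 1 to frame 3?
the orange star

(moved 2)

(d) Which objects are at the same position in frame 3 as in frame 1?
the purple circle, the green circle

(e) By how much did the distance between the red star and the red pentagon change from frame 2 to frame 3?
-7

Distance in frame 2: 13. Distance in frame 3: 6.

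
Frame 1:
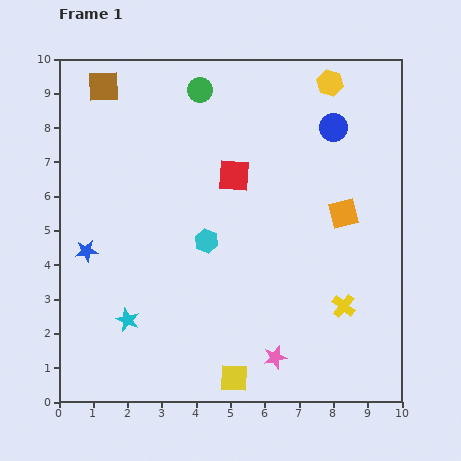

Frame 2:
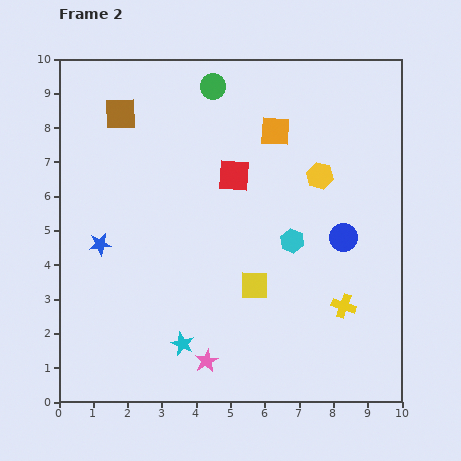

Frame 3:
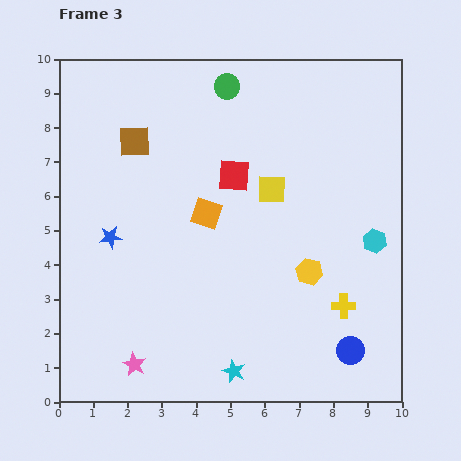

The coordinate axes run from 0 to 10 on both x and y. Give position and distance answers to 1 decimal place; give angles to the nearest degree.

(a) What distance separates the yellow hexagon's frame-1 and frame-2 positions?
2.7

The yellow hexagon moved from (7.9, 9.3) to (7.6, 6.6), a distance of √(0.3² + 2.7²) ≈ 2.7.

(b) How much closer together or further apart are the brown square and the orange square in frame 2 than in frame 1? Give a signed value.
-3.4

Distance in frame 1: 7.9. Distance in frame 2: 4.5.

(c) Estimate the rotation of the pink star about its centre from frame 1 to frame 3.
31° counter-clockwise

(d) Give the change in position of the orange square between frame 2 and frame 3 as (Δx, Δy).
(-2.0, -2.4)

The orange square was at (6.3, 7.9) in frame 2 and (4.3, 5.5) in frame 3.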